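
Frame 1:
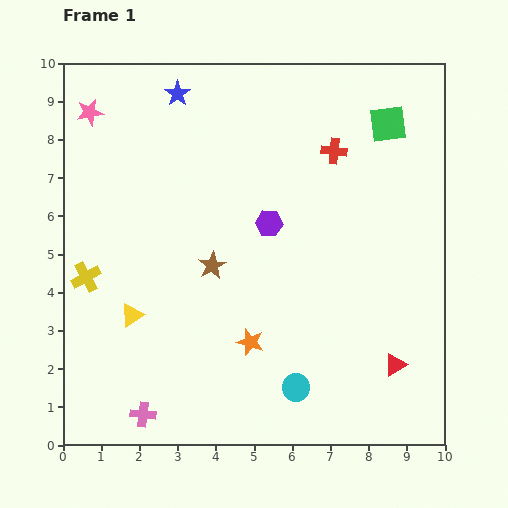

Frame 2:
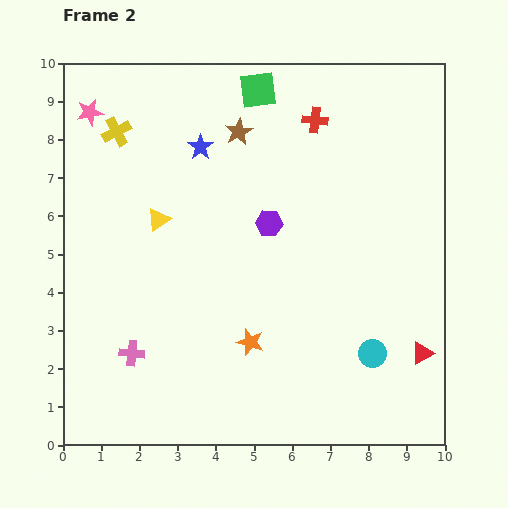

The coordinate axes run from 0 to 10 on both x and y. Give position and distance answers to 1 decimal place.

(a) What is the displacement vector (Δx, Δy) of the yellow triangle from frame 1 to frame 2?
(0.7, 2.5)

The yellow triangle was at (1.8, 3.4) in frame 1 and (2.5, 5.9) in frame 2.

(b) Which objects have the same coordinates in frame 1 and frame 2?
the purple hexagon, the orange star, the pink star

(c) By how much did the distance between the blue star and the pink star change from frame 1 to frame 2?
+0.6

Distance in frame 1: 2.4. Distance in frame 2: 3.0.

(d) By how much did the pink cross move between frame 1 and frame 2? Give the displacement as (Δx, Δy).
(-0.3, 1.6)

The pink cross was at (2.1, 0.8) in frame 1 and (1.8, 2.4) in frame 2.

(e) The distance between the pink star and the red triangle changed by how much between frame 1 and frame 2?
+0.3

Distance in frame 1: 10.4. Distance in frame 2: 10.7.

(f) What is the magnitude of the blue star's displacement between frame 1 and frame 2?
1.5

The blue star moved from (3.0, 9.2) to (3.6, 7.8), a distance of √(0.6² + 1.4²) ≈ 1.5.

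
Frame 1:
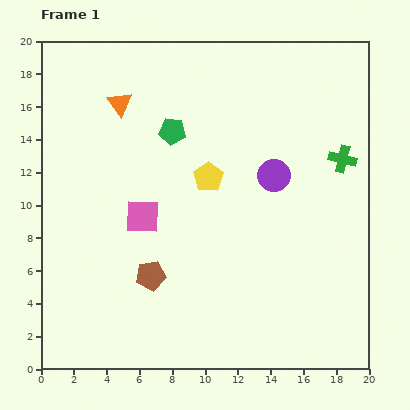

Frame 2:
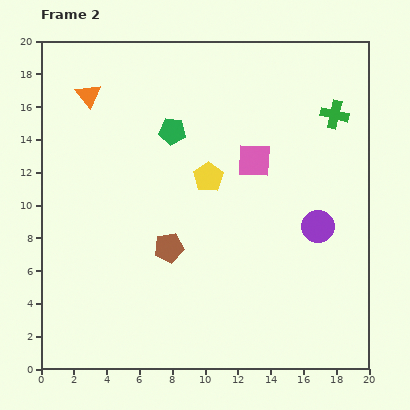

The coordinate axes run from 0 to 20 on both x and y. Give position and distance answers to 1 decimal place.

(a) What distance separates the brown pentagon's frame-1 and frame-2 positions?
2.0

The brown pentagon moved from (6.7, 5.7) to (7.8, 7.4), a distance of √(1.1² + 1.7²) ≈ 2.0.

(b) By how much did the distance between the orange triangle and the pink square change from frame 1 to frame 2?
+3.9

Distance in frame 1: 7.0. Distance in frame 2: 10.9.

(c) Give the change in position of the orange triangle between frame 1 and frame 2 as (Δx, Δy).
(-1.9, 0.5)

The orange triangle was at (4.8, 16.2) in frame 1 and (2.9, 16.7) in frame 2.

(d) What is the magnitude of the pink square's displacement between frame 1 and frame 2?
7.6

The pink square moved from (6.2, 9.3) to (13.0, 12.7), a distance of √(6.8² + 3.4²) ≈ 7.6.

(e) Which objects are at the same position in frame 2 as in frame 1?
the green pentagon, the yellow pentagon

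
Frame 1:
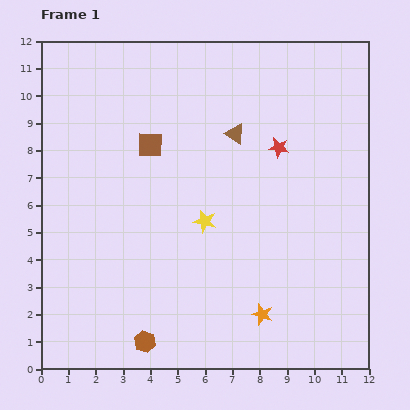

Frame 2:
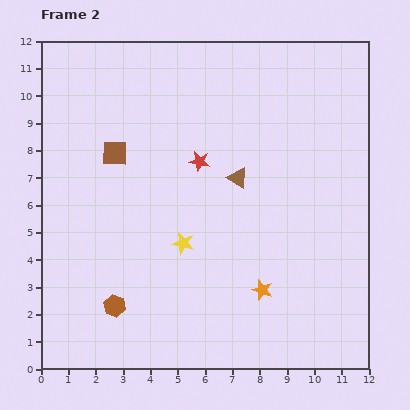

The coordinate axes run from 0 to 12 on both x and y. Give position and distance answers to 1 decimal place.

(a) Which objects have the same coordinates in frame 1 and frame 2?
none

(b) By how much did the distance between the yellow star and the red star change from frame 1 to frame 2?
-0.7

Distance in frame 1: 3.8. Distance in frame 2: 3.1.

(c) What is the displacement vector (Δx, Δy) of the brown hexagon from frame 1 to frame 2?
(-1.1, 1.3)

The brown hexagon was at (3.8, 1.0) in frame 1 and (2.7, 2.3) in frame 2.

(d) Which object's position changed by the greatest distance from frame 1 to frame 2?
the red star

(moved 2.9; next 1.7)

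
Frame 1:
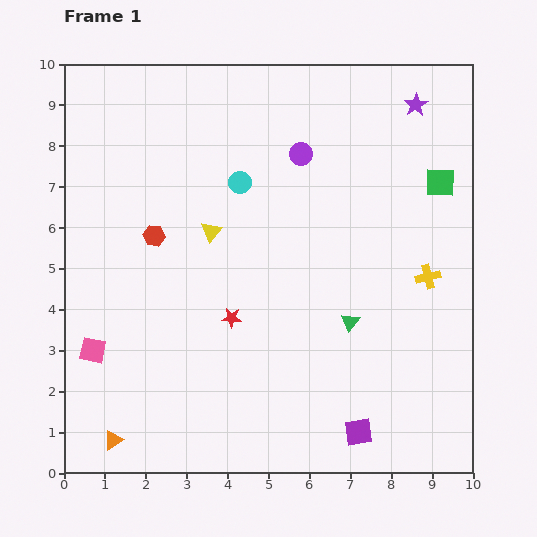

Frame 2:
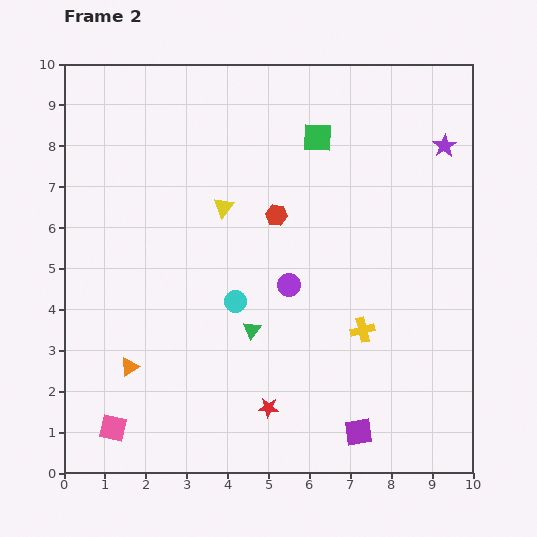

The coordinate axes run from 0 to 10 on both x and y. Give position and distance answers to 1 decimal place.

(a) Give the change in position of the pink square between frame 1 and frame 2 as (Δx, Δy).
(0.5, -1.9)

The pink square was at (0.7, 3.0) in frame 1 and (1.2, 1.1) in frame 2.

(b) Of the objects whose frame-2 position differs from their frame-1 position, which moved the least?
the yellow triangle

(moved 0.7)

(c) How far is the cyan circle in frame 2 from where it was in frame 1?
2.9

The cyan circle moved from (4.3, 7.1) to (4.2, 4.2), a distance of √(0.1² + 2.9²) ≈ 2.9.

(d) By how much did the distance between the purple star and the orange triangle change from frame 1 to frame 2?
-1.6

Distance in frame 1: 11.0. Distance in frame 2: 9.4.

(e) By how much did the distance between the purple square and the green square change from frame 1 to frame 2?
+0.9

Distance in frame 1: 6.4. Distance in frame 2: 7.3.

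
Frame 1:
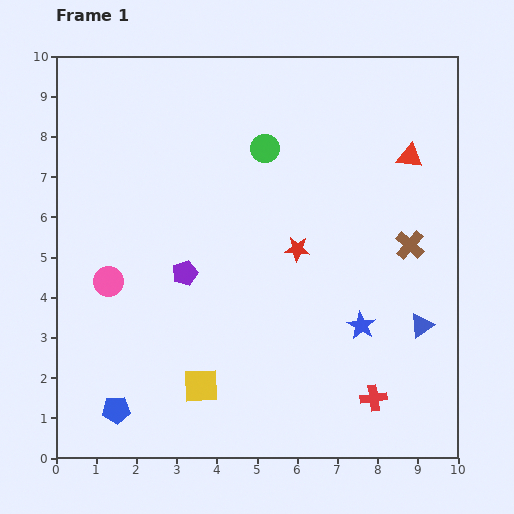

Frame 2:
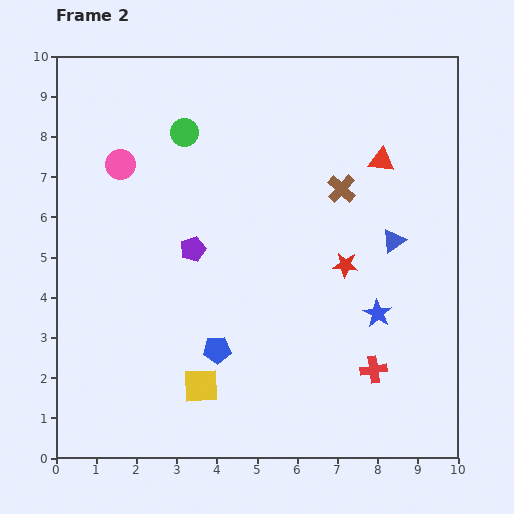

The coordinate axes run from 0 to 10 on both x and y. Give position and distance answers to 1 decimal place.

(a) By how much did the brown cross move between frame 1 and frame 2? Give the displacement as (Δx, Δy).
(-1.7, 1.4)

The brown cross was at (8.8, 5.3) in frame 1 and (7.1, 6.7) in frame 2.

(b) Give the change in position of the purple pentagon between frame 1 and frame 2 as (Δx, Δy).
(0.2, 0.6)

The purple pentagon was at (3.2, 4.6) in frame 1 and (3.4, 5.2) in frame 2.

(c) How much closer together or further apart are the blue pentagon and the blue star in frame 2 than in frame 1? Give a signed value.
-2.4

Distance in frame 1: 6.5. Distance in frame 2: 4.1.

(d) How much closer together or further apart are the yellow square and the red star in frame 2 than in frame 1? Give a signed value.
+0.5

Distance in frame 1: 4.2. Distance in frame 2: 4.7.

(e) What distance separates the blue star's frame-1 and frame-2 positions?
0.5

The blue star moved from (7.6, 3.3) to (8.0, 3.6), a distance of √(0.4² + 0.3²) ≈ 0.5.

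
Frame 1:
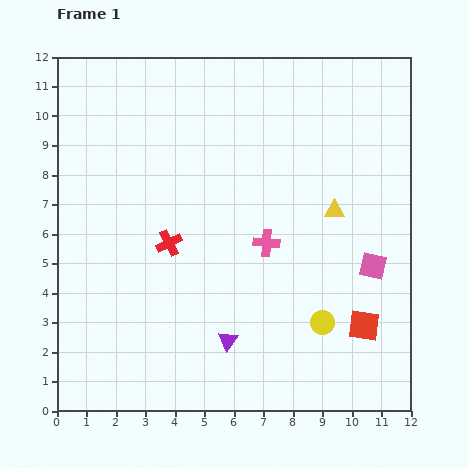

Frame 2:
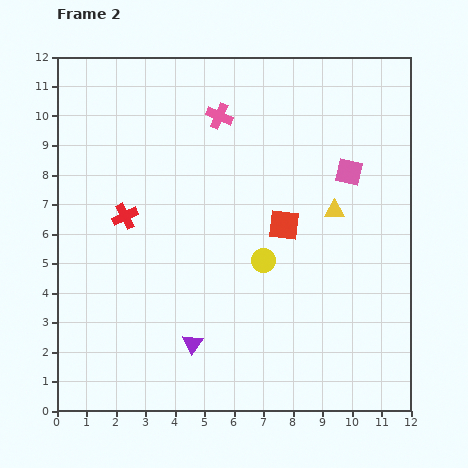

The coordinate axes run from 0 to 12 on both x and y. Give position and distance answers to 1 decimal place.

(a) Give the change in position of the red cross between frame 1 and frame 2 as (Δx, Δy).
(-1.5, 0.9)

The red cross was at (3.8, 5.7) in frame 1 and (2.3, 6.6) in frame 2.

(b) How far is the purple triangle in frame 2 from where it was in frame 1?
1.2

The purple triangle moved from (5.8, 2.4) to (4.6, 2.3), a distance of √(1.2² + 0.1²) ≈ 1.2.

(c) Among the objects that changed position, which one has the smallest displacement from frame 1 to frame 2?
the purple triangle

(moved 1.2)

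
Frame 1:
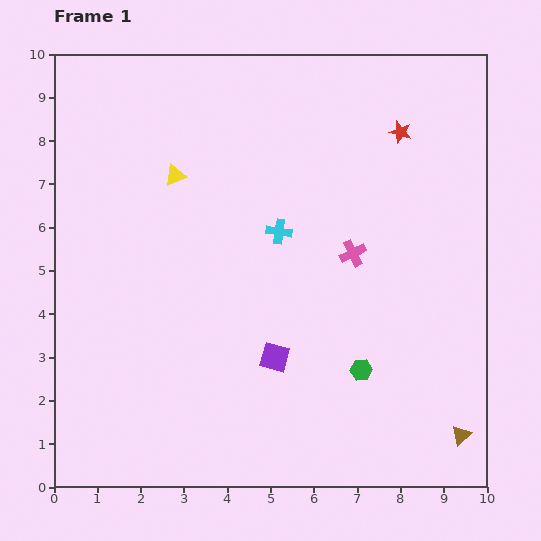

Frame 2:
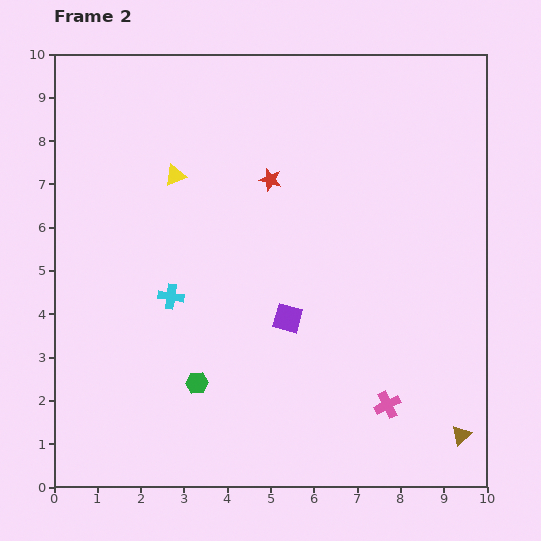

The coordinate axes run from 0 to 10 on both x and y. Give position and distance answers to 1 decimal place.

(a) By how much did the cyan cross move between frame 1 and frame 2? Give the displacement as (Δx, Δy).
(-2.5, -1.5)

The cyan cross was at (5.2, 5.9) in frame 1 and (2.7, 4.4) in frame 2.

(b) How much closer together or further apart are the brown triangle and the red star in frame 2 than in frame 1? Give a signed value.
+0.3

Distance in frame 1: 7.1. Distance in frame 2: 7.4.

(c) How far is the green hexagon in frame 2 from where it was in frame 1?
3.8

The green hexagon moved from (7.1, 2.7) to (3.3, 2.4), a distance of √(3.8² + 0.3²) ≈ 3.8.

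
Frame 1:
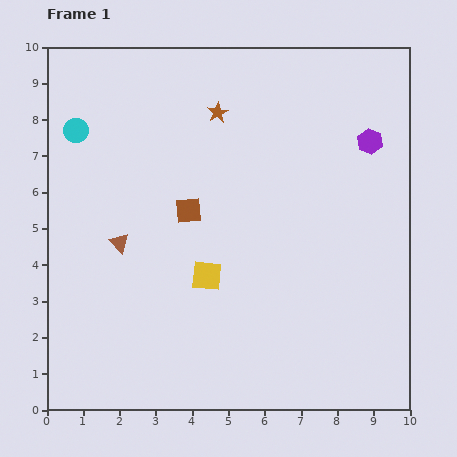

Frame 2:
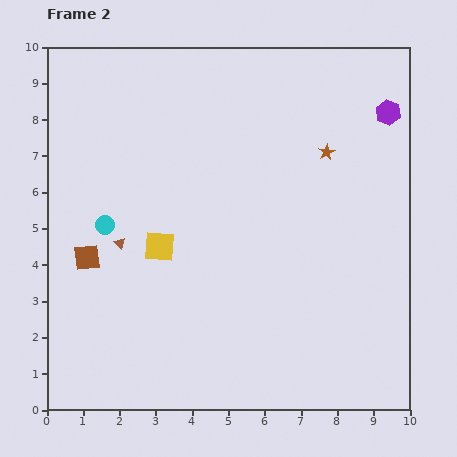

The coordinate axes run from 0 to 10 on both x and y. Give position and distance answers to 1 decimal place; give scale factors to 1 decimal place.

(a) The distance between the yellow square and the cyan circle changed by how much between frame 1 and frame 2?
-3.8

Distance in frame 1: 5.4. Distance in frame 2: 1.6.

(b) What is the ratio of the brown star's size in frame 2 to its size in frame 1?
0.8×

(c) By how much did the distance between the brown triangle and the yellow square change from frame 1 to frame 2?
-1.5

Distance in frame 1: 2.6. Distance in frame 2: 1.1.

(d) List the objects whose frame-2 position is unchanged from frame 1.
the brown triangle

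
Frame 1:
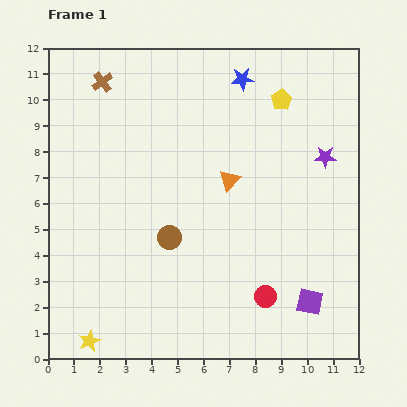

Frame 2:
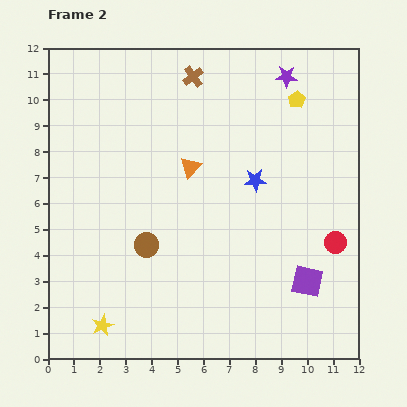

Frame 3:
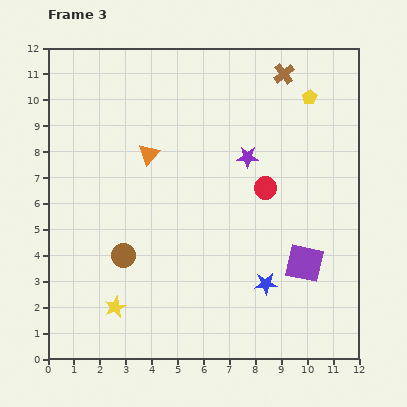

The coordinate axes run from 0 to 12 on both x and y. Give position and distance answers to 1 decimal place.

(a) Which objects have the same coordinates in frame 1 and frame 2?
none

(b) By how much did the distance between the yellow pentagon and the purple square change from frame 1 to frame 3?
-1.5

Distance in frame 1: 7.9. Distance in frame 3: 6.4.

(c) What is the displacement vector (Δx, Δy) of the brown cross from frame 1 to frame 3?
(7.0, 0.3)

The brown cross was at (2.1, 10.7) in frame 1 and (9.1, 11.0) in frame 3.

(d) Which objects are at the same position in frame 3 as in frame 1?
none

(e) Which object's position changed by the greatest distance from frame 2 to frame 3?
the blue star

(moved 4.0; next 3.5)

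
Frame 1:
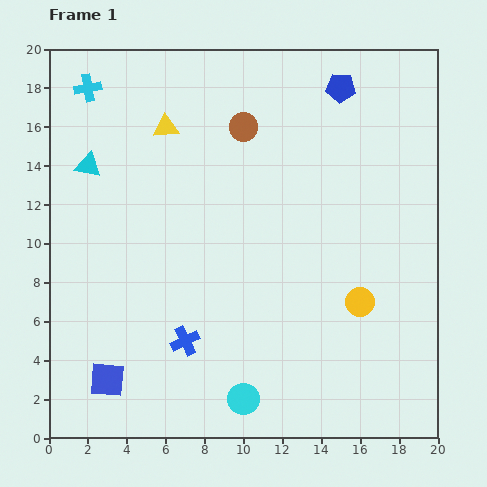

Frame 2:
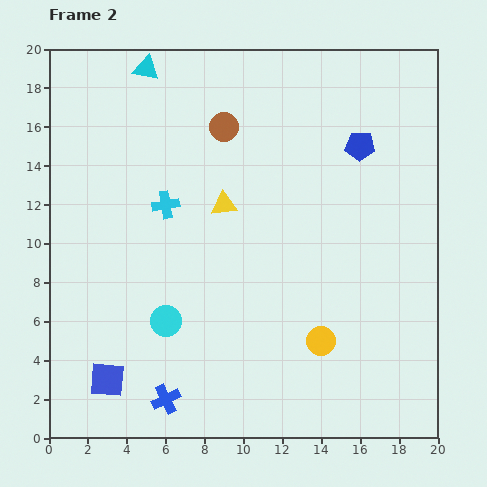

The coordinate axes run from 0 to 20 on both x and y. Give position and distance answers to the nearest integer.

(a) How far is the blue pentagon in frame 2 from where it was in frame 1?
3

The blue pentagon moved from (15, 18) to (16, 15), a distance of √(1² + 3²) ≈ 3.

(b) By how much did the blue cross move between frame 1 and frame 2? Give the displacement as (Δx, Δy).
(-1, -3)

The blue cross was at (7, 5) in frame 1 and (6, 2) in frame 2.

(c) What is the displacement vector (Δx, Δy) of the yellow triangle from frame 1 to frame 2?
(3, -4)

The yellow triangle was at (6, 16) in frame 1 and (9, 12) in frame 2.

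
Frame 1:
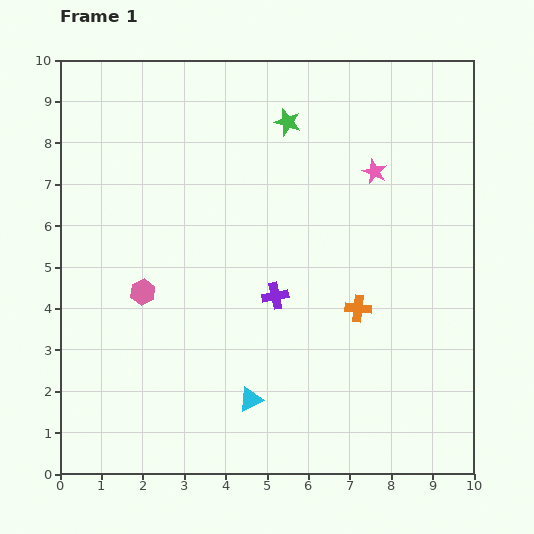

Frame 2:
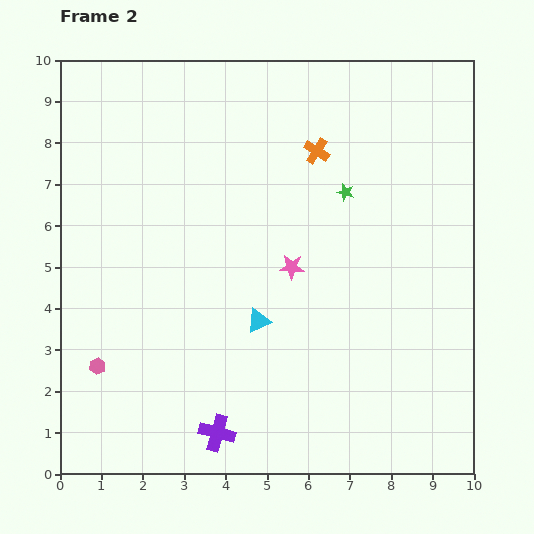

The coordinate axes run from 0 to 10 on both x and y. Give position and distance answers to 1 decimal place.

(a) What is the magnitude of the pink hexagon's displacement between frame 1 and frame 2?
2.1

The pink hexagon moved from (2.0, 4.4) to (0.9, 2.6), a distance of √(1.1² + 1.8²) ≈ 2.1.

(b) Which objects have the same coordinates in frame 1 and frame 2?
none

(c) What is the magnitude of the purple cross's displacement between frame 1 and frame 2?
3.6

The purple cross moved from (5.2, 4.3) to (3.8, 1.0), a distance of √(1.4² + 3.3²) ≈ 3.6.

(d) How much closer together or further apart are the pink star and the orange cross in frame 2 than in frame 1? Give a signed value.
-0.4

Distance in frame 1: 3.3. Distance in frame 2: 2.9.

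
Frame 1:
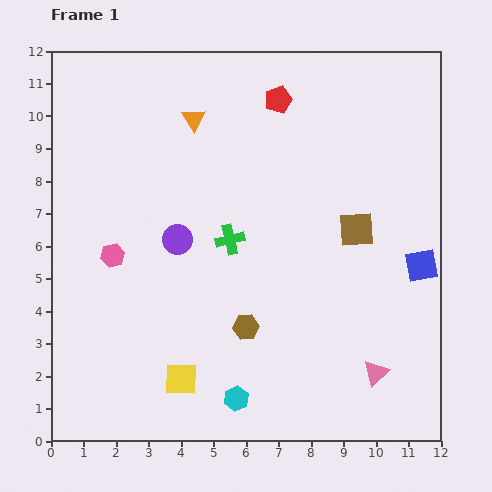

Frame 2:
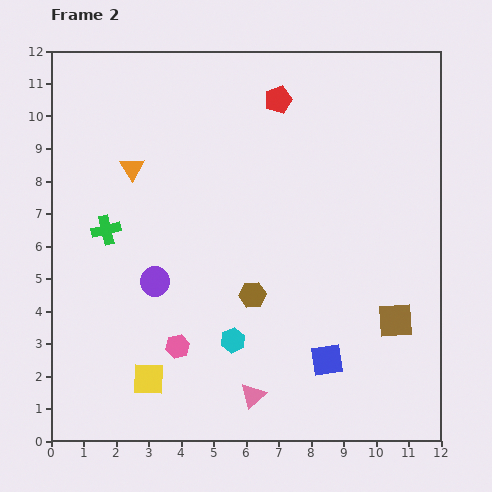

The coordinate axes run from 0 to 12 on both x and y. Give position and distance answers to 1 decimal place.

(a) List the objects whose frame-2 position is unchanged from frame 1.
the red pentagon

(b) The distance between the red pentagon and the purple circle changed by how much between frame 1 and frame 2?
+1.5

Distance in frame 1: 5.3. Distance in frame 2: 6.8.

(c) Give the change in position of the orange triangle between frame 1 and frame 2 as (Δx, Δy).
(-1.9, -1.5)

The orange triangle was at (4.4, 9.9) in frame 1 and (2.5, 8.4) in frame 2.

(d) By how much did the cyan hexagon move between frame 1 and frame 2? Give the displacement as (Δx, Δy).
(-0.1, 1.8)

The cyan hexagon was at (5.7, 1.3) in frame 1 and (5.6, 3.1) in frame 2.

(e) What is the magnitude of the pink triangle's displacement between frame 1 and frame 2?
3.9

The pink triangle moved from (10.0, 2.1) to (6.2, 1.4), a distance of √(3.8² + 0.7²) ≈ 3.9.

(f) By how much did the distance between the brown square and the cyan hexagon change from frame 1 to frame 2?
-1.4

Distance in frame 1: 6.4. Distance in frame 2: 5.0.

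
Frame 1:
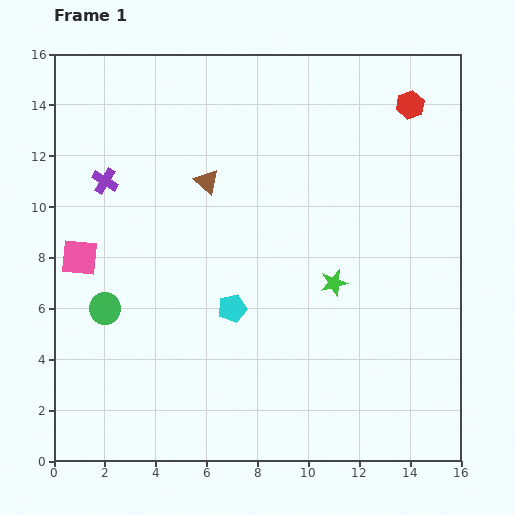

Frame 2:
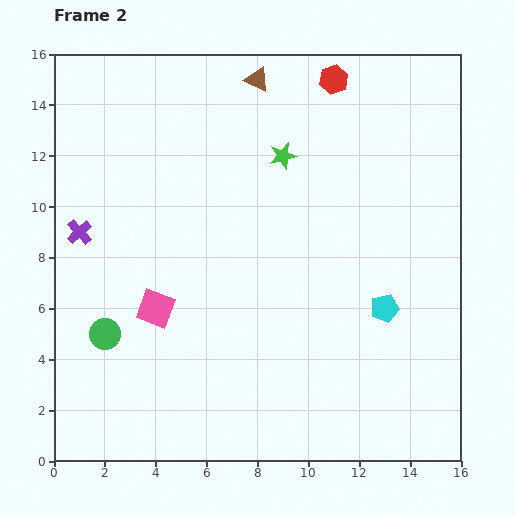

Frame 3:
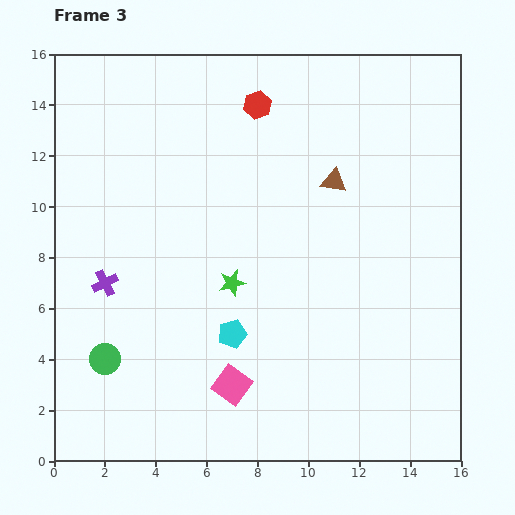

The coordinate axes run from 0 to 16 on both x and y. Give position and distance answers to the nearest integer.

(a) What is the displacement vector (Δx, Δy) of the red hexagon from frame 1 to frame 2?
(-3, 1)

The red hexagon was at (14, 14) in frame 1 and (11, 15) in frame 2.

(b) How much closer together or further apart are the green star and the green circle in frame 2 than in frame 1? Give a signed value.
+1

Distance in frame 1: 9. Distance in frame 2: 10.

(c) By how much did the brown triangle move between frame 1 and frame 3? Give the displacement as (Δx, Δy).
(5, 0)

The brown triangle was at (6, 11) in frame 1 and (11, 11) in frame 3.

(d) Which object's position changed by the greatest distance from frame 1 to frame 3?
the pink square

(moved 8; next 6)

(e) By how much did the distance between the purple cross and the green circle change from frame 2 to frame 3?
-1

Distance in frame 2: 4. Distance in frame 3: 3.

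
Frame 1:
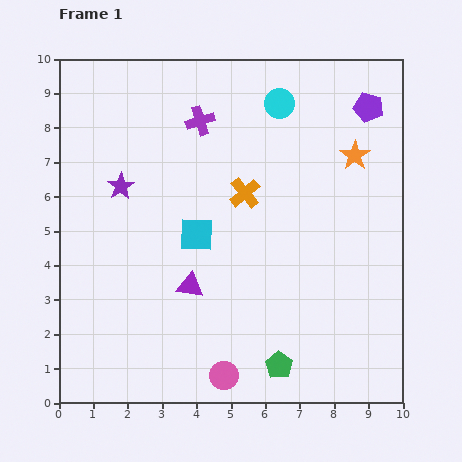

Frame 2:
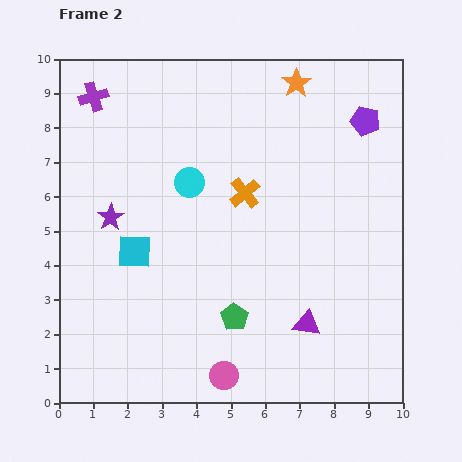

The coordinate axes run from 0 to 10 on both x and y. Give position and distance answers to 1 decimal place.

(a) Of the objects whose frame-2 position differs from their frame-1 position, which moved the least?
the purple pentagon

(moved 0.4)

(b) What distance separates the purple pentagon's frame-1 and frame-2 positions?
0.4

The purple pentagon moved from (9.0, 8.6) to (8.9, 8.2), a distance of √(0.1² + 0.4²) ≈ 0.4.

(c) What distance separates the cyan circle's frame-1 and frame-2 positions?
3.5

The cyan circle moved from (6.4, 8.7) to (3.8, 6.4), a distance of √(2.6² + 2.3²) ≈ 3.5.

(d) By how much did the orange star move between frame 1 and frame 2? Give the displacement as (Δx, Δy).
(-1.7, 2.1)

The orange star was at (8.6, 7.2) in frame 1 and (6.9, 9.3) in frame 2.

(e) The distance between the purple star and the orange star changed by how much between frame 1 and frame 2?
-0.2

Distance in frame 1: 6.9. Distance in frame 2: 6.7.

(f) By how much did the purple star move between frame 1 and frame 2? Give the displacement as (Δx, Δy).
(-0.3, -0.9)

The purple star was at (1.8, 6.3) in frame 1 and (1.5, 5.4) in frame 2.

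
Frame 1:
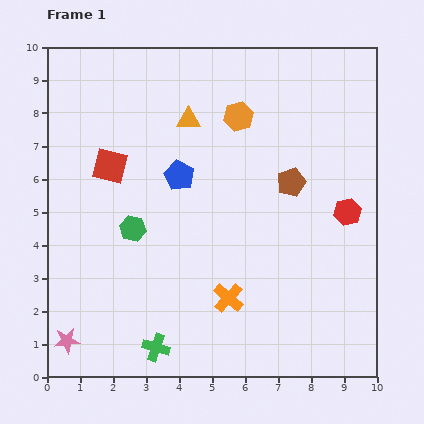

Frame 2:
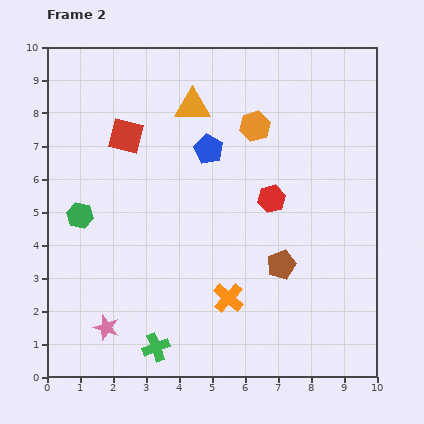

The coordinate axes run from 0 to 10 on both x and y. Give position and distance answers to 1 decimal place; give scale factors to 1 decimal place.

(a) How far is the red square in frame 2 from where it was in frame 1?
1.0

The red square moved from (1.9, 6.4) to (2.4, 7.3), a distance of √(0.5² + 0.9²) ≈ 1.0.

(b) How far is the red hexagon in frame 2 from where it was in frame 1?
2.3

The red hexagon moved from (9.1, 5.0) to (6.8, 5.4), a distance of √(2.3² + 0.4²) ≈ 2.3.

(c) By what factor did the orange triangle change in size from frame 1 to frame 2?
1.5×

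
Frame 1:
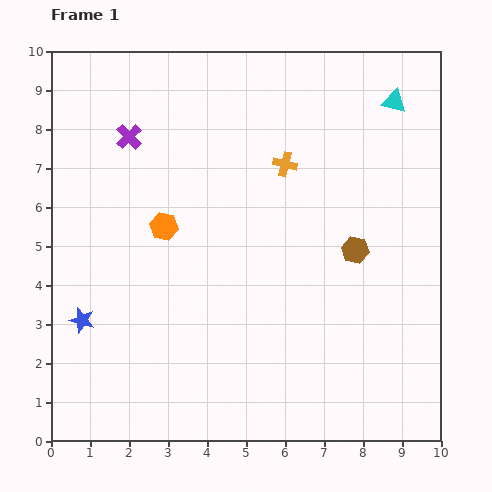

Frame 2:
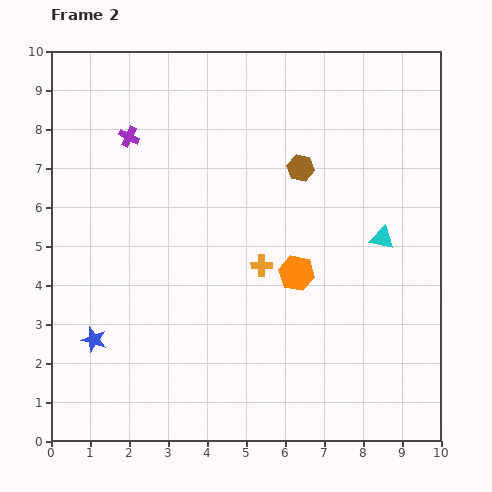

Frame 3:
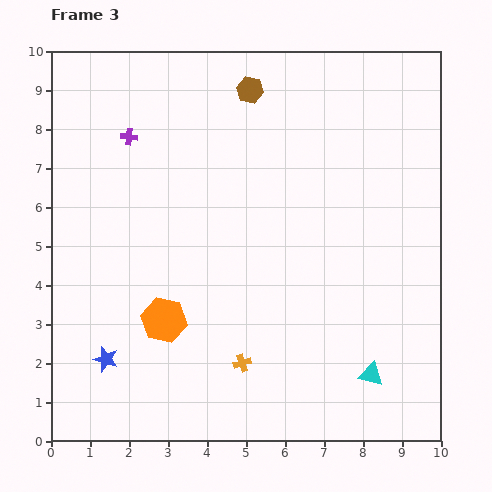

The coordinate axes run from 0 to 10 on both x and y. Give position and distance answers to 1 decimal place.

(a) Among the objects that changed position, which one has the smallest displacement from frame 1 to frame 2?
the blue star

(moved 0.6)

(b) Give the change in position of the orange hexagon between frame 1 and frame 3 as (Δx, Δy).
(0.0, -2.4)

The orange hexagon was at (2.9, 5.5) in frame 1 and (2.9, 3.1) in frame 3.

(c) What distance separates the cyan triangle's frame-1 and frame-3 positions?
7.0

The cyan triangle moved from (8.8, 8.7) to (8.2, 1.7), a distance of √(0.6² + 7.0²) ≈ 7.0.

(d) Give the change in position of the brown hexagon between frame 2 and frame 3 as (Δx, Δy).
(-1.3, 2.0)

The brown hexagon was at (6.4, 7.0) in frame 2 and (5.1, 9.0) in frame 3.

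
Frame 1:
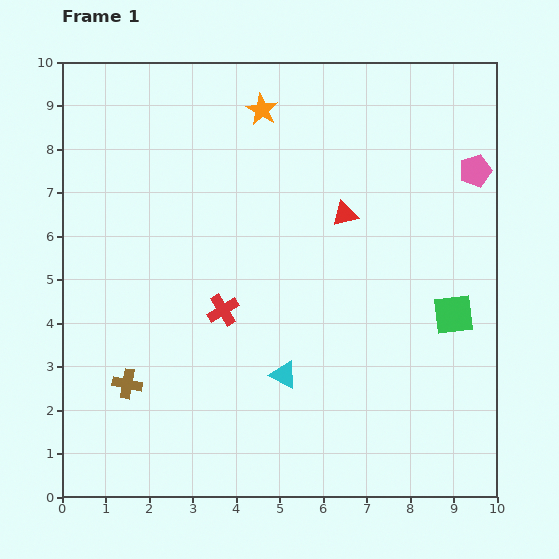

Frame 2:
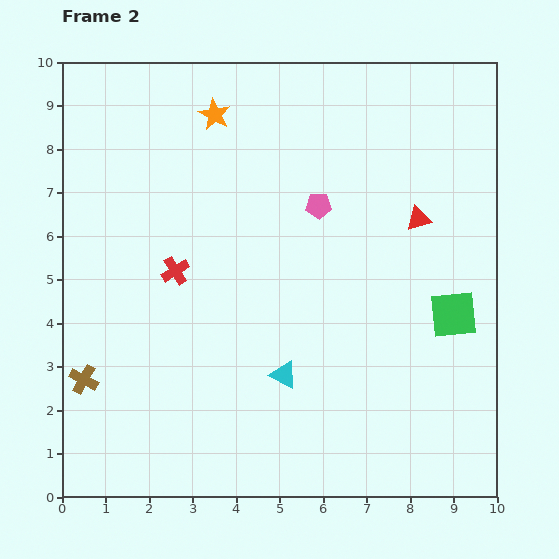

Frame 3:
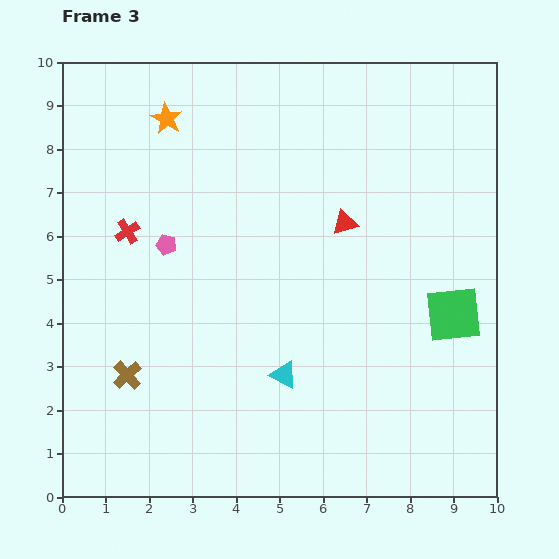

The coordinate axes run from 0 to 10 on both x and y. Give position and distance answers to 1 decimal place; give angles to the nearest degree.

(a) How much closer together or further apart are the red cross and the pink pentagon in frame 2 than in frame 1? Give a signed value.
-3.0

Distance in frame 1: 6.6. Distance in frame 2: 3.6.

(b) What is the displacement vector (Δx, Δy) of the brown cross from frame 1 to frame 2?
(-1.0, 0.1)

The brown cross was at (1.5, 2.6) in frame 1 and (0.5, 2.7) in frame 2.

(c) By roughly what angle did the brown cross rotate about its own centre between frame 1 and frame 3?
37° clockwise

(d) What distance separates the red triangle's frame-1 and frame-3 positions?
0.2

The red triangle moved from (6.5, 6.5) to (6.5, 6.3), a distance of √(0.0² + 0.2²) ≈ 0.2.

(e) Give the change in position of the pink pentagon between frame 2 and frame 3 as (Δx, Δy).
(-3.5, -0.9)

The pink pentagon was at (5.9, 6.7) in frame 2 and (2.4, 5.8) in frame 3.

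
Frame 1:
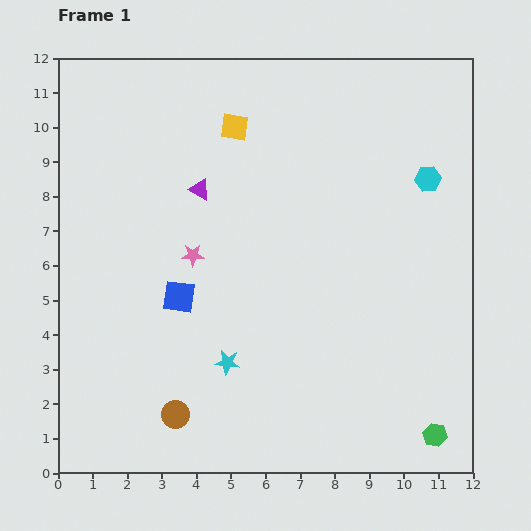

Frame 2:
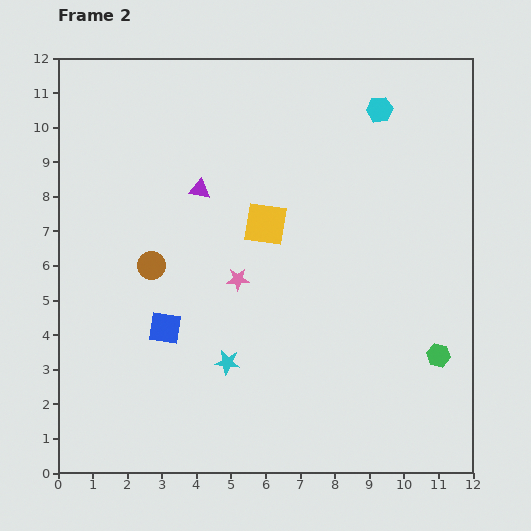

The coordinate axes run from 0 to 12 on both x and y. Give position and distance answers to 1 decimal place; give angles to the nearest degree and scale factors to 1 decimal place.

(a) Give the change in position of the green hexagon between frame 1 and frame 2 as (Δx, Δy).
(0.1, 2.3)

The green hexagon was at (10.9, 1.1) in frame 1 and (11.0, 3.4) in frame 2.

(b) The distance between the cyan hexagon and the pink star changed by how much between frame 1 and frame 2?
-0.7

Distance in frame 1: 7.1. Distance in frame 2: 6.4.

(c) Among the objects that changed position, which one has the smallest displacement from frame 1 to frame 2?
the blue square

(moved 1.0)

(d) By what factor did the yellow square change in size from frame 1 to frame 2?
1.6×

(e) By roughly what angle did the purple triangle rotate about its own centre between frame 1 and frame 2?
20° counter-clockwise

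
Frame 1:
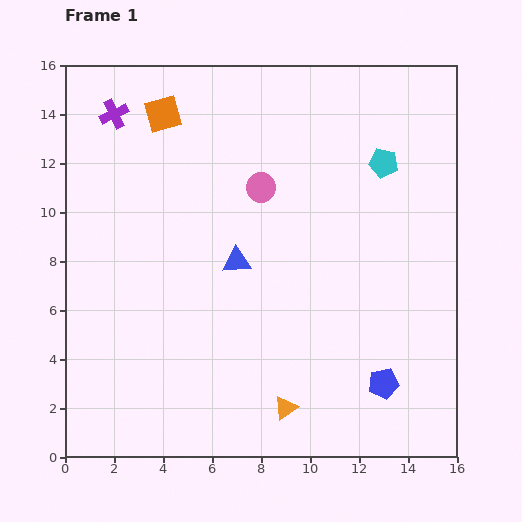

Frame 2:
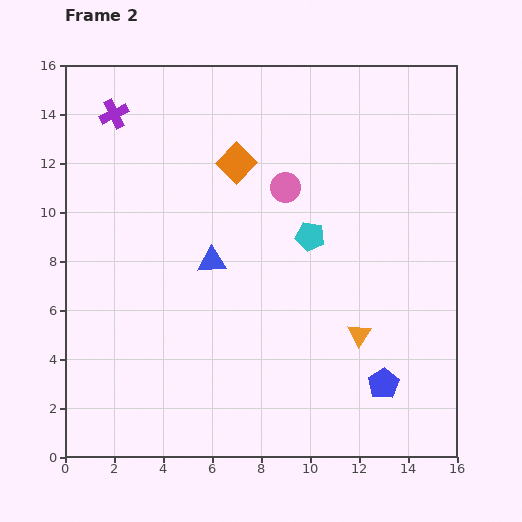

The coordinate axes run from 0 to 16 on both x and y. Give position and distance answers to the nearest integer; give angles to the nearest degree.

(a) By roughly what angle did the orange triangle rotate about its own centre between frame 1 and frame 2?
21° counter-clockwise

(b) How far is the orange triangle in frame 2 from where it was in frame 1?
4

The orange triangle moved from (9, 2) to (12, 5), a distance of √(3² + 3²) ≈ 4.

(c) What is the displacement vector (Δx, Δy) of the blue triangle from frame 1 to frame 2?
(-1, 0)

The blue triangle was at (7, 8) in frame 1 and (6, 8) in frame 2.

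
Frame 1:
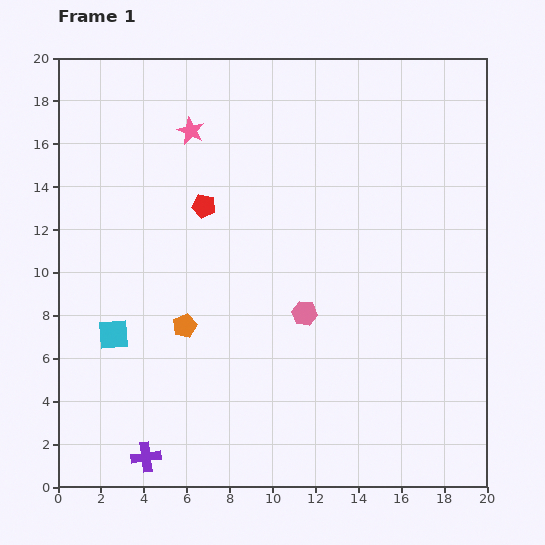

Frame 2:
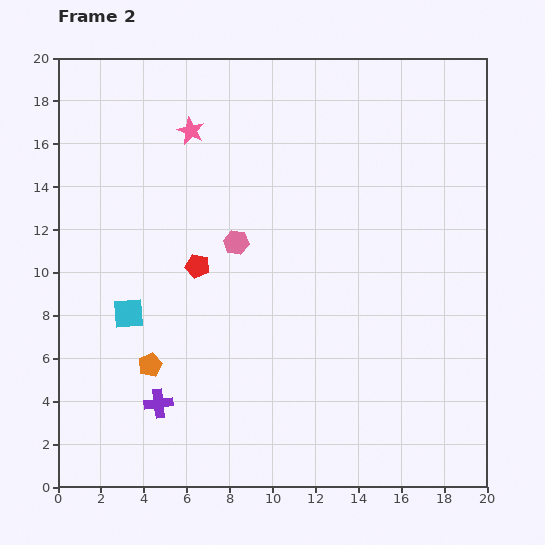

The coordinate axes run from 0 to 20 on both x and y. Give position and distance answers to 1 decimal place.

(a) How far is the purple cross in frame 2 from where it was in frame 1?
2.6

The purple cross moved from (4.1, 1.4) to (4.7, 3.9), a distance of √(0.6² + 2.5²) ≈ 2.6.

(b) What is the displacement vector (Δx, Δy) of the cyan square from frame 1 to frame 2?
(0.7, 1.0)

The cyan square was at (2.6, 7.1) in frame 1 and (3.3, 8.1) in frame 2.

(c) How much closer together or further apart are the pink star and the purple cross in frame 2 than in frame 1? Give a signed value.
-2.5

Distance in frame 1: 15.3. Distance in frame 2: 12.8.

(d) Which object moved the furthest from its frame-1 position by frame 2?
the pink hexagon

(moved 4.6; next 2.8)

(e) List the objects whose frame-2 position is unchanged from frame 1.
the pink star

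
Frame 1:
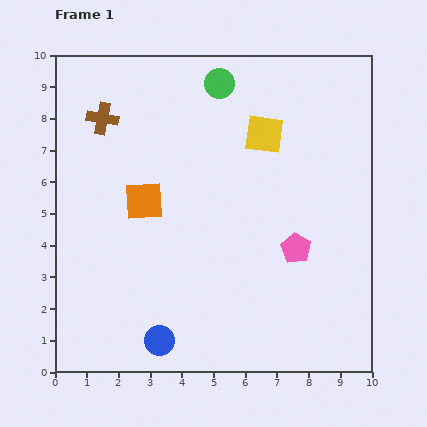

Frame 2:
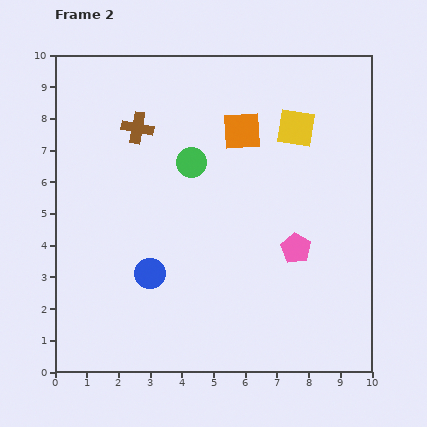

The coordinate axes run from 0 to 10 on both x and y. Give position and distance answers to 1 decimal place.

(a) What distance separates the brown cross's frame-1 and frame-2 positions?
1.1

The brown cross moved from (1.5, 8.0) to (2.6, 7.7), a distance of √(1.1² + 0.3²) ≈ 1.1.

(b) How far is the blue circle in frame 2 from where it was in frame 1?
2.1

The blue circle moved from (3.3, 1.0) to (3.0, 3.1), a distance of √(0.3² + 2.1²) ≈ 2.1.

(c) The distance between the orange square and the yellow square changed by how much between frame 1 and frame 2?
-2.6

Distance in frame 1: 4.3. Distance in frame 2: 1.7.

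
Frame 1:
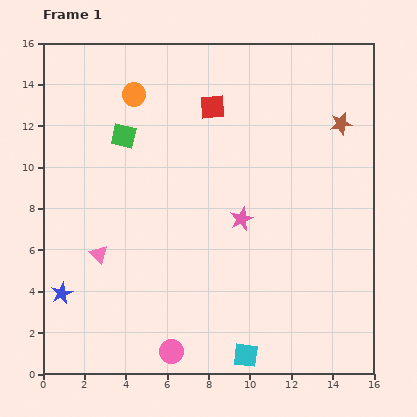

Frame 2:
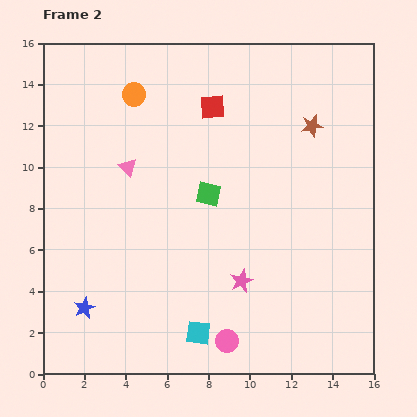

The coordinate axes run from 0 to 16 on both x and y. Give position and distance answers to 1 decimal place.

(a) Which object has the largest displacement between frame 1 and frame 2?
the green square

(moved 5.0; next 4.4)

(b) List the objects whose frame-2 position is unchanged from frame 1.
the orange circle, the red square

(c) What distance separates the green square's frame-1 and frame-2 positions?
5.0

The green square moved from (3.9, 11.5) to (8.0, 8.7), a distance of √(4.1² + 2.8²) ≈ 5.0.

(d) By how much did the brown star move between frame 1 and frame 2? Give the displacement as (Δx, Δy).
(-1.4, -0.1)

The brown star was at (14.4, 12.1) in frame 1 and (13.0, 12.0) in frame 2.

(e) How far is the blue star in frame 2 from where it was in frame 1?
1.3

The blue star moved from (0.9, 3.9) to (2.0, 3.2), a distance of √(1.1² + 0.7²) ≈ 1.3.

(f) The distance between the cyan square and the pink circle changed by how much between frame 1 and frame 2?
-2.1

Distance in frame 1: 3.6. Distance in frame 2: 1.5.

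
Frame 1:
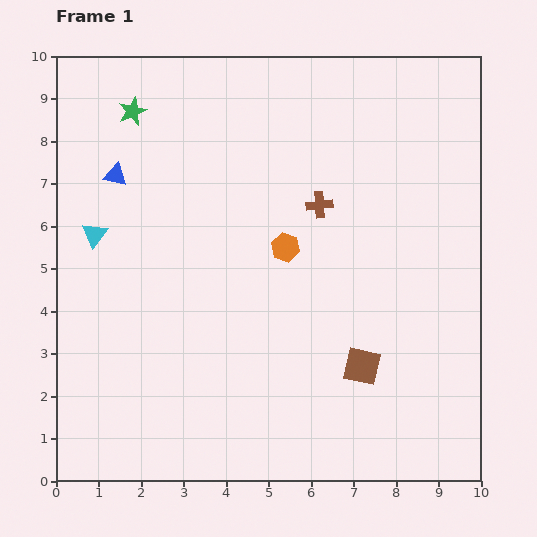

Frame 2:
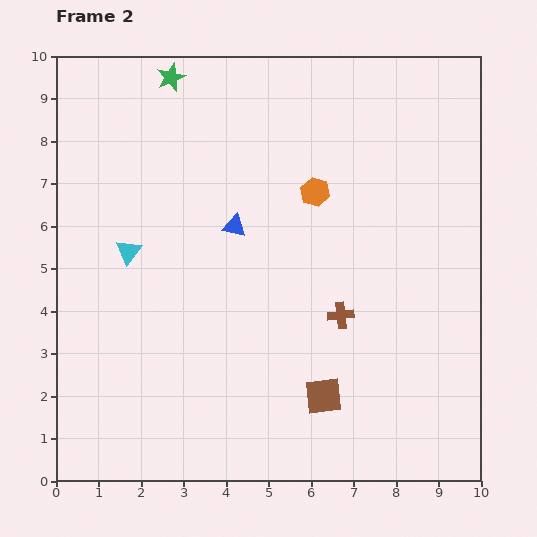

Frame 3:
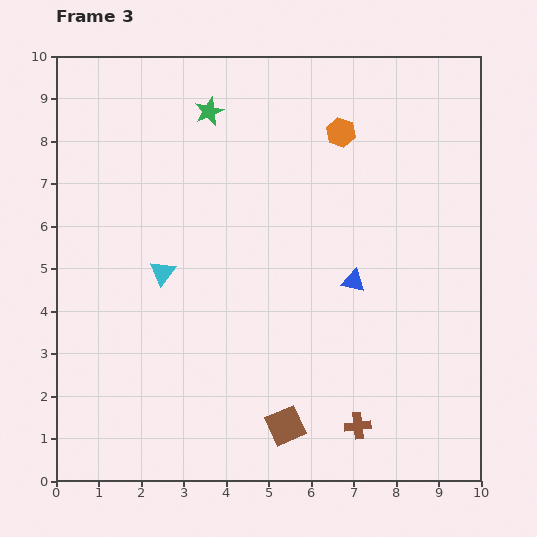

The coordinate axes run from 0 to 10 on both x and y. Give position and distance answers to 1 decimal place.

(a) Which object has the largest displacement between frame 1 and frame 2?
the blue triangle

(moved 3.0; next 2.6)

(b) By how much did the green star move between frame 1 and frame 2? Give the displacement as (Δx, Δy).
(0.9, 0.8)

The green star was at (1.8, 8.7) in frame 1 and (2.7, 9.5) in frame 2.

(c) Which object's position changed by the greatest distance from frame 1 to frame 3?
the blue triangle

(moved 6.1; next 5.3)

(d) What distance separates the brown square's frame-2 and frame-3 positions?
1.1

The brown square moved from (6.3, 2.0) to (5.4, 1.3), a distance of √(0.9² + 0.7²) ≈ 1.1.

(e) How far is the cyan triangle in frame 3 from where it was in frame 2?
0.9

The cyan triangle moved from (1.7, 5.4) to (2.5, 4.9), a distance of √(0.8² + 0.5²) ≈ 0.9.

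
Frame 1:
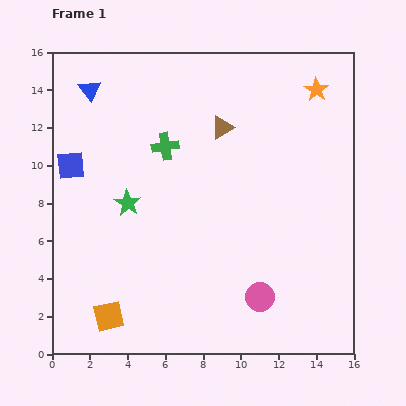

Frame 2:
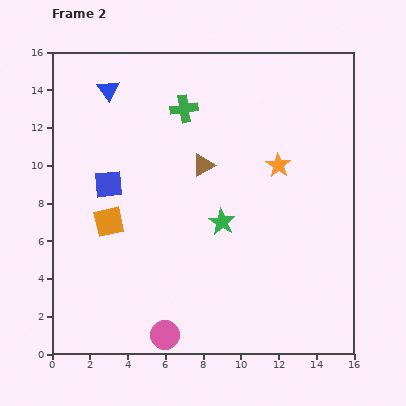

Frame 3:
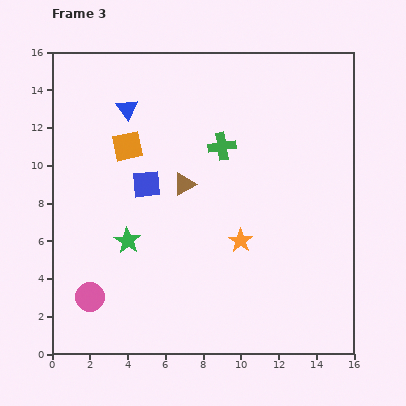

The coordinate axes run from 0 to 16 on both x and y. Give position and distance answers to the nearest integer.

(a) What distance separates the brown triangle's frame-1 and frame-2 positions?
2

The brown triangle moved from (9, 12) to (8, 10), a distance of √(1² + 2²) ≈ 2.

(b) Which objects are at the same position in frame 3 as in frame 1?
none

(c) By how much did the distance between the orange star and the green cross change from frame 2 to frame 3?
-1

Distance in frame 2: 6. Distance in frame 3: 5.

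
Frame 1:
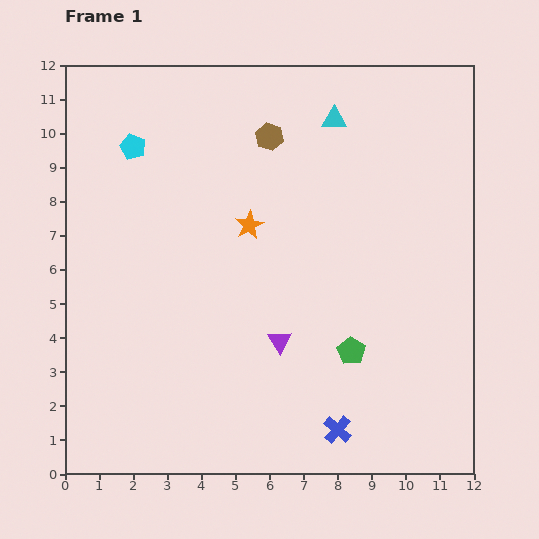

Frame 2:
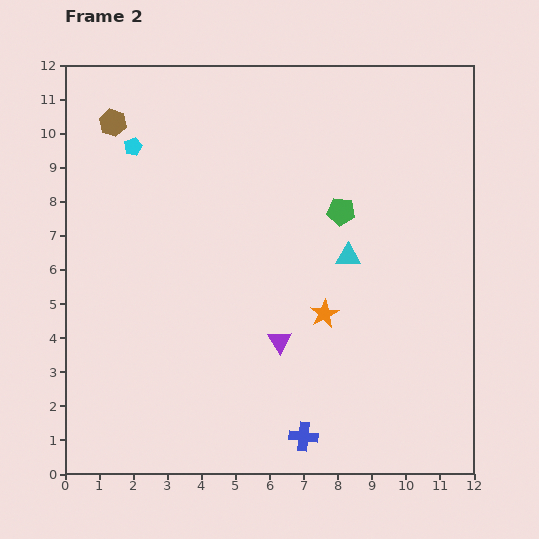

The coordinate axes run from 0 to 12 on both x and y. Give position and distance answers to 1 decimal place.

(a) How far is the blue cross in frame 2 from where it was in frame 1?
1.0

The blue cross moved from (8.0, 1.3) to (7.0, 1.1), a distance of √(1.0² + 0.2²) ≈ 1.0.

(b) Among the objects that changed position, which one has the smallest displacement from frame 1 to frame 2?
the blue cross

(moved 1.0)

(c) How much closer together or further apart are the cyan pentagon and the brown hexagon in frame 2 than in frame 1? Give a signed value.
-3.1

Distance in frame 1: 4.0. Distance in frame 2: 0.9.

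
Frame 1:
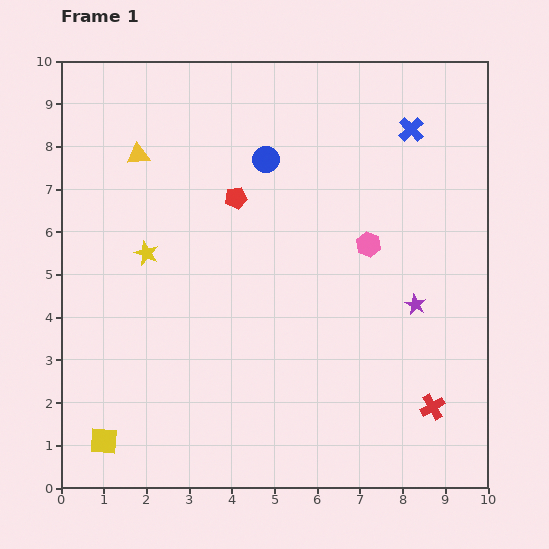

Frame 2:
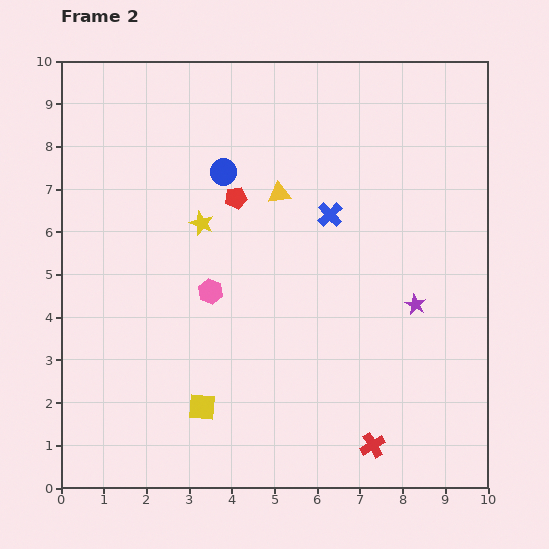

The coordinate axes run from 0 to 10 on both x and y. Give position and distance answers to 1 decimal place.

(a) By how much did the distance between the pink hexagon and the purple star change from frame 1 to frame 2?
+3.0

Distance in frame 1: 1.8. Distance in frame 2: 4.8.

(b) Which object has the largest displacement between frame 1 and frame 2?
the pink hexagon

(moved 3.9; next 3.4)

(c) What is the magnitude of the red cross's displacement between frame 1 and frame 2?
1.7

The red cross moved from (8.7, 1.9) to (7.3, 1.0), a distance of √(1.4² + 0.9²) ≈ 1.7.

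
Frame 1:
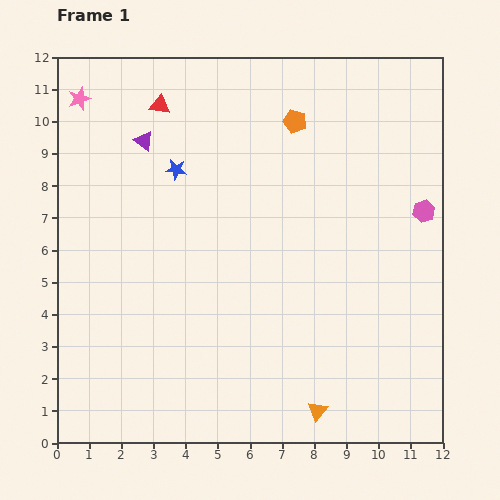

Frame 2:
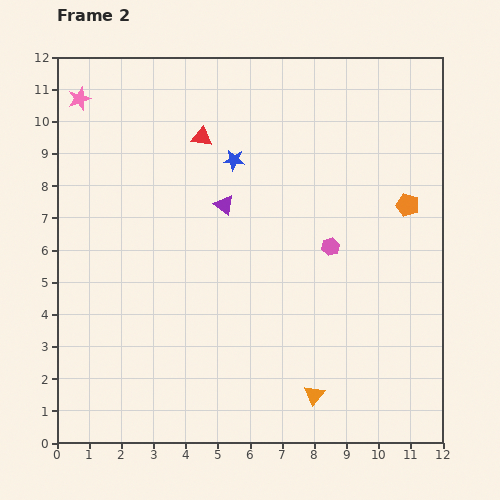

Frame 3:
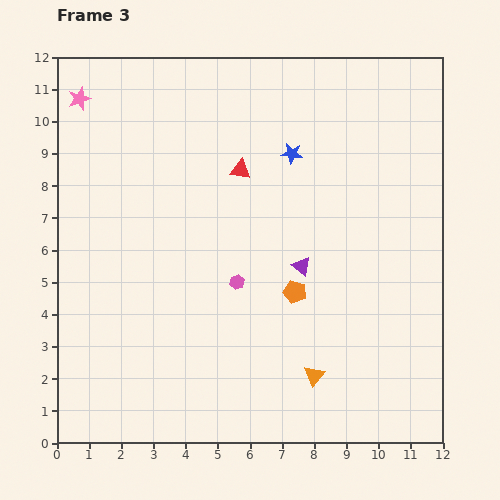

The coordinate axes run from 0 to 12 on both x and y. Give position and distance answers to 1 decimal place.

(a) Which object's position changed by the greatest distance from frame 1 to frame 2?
the orange pentagon

(moved 4.4; next 3.2)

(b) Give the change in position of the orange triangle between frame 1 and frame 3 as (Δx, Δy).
(-0.1, 1.1)

The orange triangle was at (8.1, 1.0) in frame 1 and (8.0, 2.1) in frame 3.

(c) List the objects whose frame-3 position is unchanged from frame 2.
the pink star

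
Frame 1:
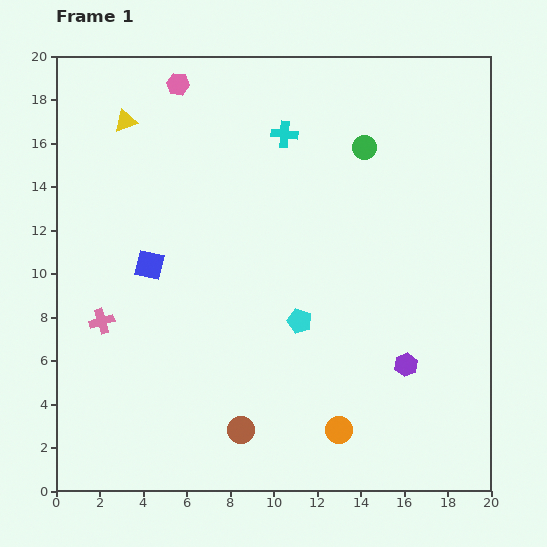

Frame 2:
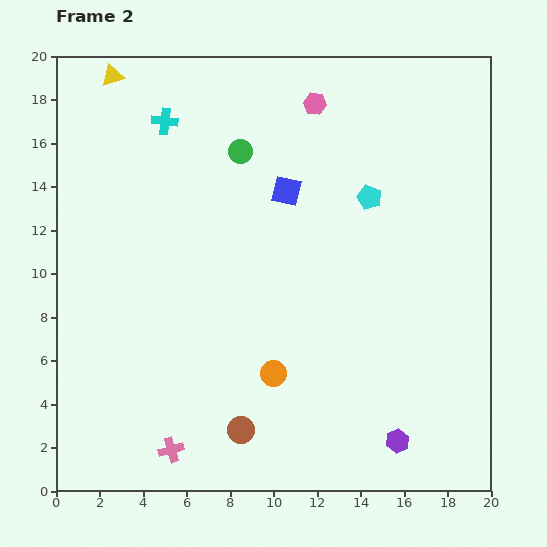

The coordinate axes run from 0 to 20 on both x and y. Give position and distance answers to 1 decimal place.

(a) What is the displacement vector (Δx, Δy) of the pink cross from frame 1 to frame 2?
(3.2, -5.9)

The pink cross was at (2.1, 7.8) in frame 1 and (5.3, 1.9) in frame 2.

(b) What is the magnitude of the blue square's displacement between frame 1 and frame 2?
7.2

The blue square moved from (4.3, 10.4) to (10.6, 13.8), a distance of √(6.3² + 3.4²) ≈ 7.2.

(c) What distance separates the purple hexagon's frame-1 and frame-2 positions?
3.5

The purple hexagon moved from (16.1, 5.8) to (15.7, 2.3), a distance of √(0.4² + 3.5²) ≈ 3.5.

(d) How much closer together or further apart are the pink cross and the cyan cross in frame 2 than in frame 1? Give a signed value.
+3.1

Distance in frame 1: 12.0. Distance in frame 2: 15.1.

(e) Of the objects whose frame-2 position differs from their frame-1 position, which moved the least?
the yellow triangle

(moved 2.2)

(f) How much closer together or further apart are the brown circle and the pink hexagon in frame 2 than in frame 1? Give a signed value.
-0.8

Distance in frame 1: 16.2. Distance in frame 2: 15.4.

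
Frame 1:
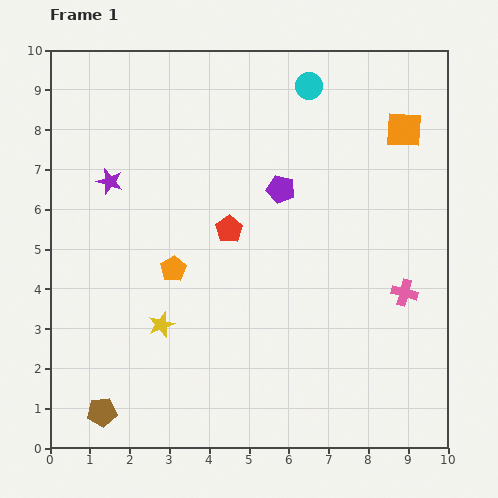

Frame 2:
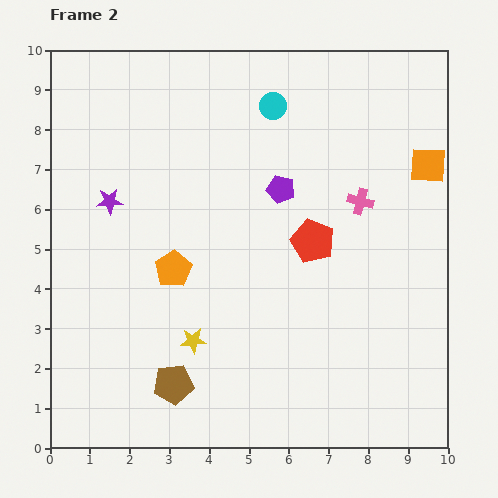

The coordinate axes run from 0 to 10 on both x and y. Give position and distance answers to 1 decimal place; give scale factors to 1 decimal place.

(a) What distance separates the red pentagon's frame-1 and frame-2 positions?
2.1

The red pentagon moved from (4.5, 5.5) to (6.6, 5.2), a distance of √(2.1² + 0.3²) ≈ 2.1.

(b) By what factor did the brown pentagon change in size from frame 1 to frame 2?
1.4×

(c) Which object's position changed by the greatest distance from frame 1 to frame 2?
the pink cross

(moved 2.5; next 2.1)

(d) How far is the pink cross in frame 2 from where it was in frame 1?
2.5

The pink cross moved from (8.9, 3.9) to (7.8, 6.2), a distance of √(1.1² + 2.3²) ≈ 2.5.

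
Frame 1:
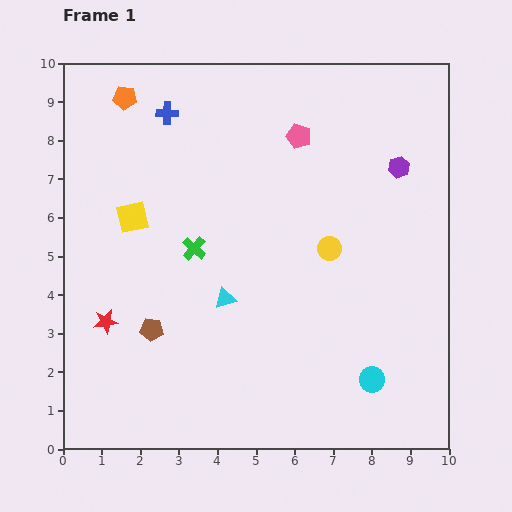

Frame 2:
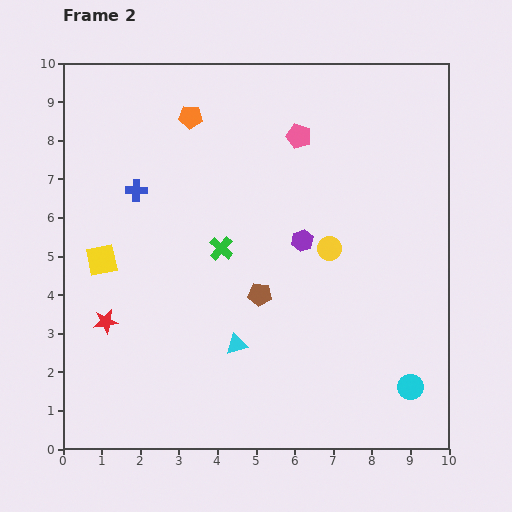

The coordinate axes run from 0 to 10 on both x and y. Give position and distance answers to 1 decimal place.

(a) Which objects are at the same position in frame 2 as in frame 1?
the yellow circle, the pink pentagon, the red star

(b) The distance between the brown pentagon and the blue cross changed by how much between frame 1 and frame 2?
-1.4

Distance in frame 1: 5.6. Distance in frame 2: 4.2.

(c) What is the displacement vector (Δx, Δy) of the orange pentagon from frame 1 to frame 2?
(1.7, -0.5)

The orange pentagon was at (1.6, 9.1) in frame 1 and (3.3, 8.6) in frame 2.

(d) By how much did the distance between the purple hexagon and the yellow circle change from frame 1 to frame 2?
-2.1

Distance in frame 1: 2.8. Distance in frame 2: 0.7.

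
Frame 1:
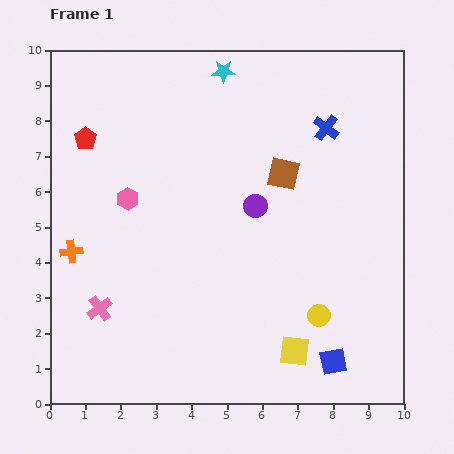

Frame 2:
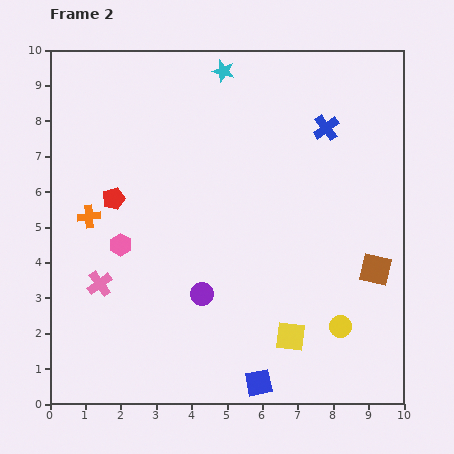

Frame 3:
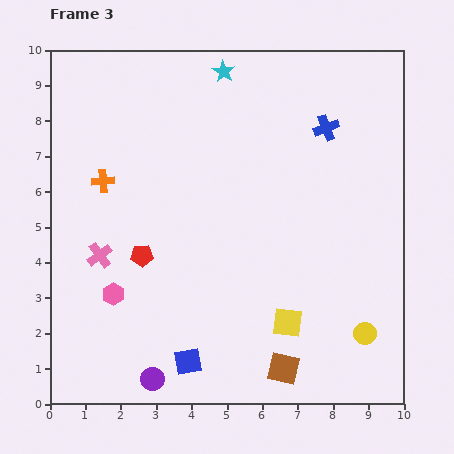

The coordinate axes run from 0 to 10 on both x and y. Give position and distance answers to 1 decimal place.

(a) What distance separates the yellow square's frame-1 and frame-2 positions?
0.4

The yellow square moved from (6.9, 1.5) to (6.8, 1.9), a distance of √(0.1² + 0.4²) ≈ 0.4.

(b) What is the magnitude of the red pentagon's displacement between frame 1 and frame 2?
1.9

The red pentagon moved from (1.0, 7.5) to (1.8, 5.8), a distance of √(0.8² + 1.7²) ≈ 1.9.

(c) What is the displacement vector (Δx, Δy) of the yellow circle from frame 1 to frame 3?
(1.3, -0.5)

The yellow circle was at (7.6, 2.5) in frame 1 and (8.9, 2.0) in frame 3.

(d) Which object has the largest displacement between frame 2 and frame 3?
the brown square

(moved 3.8; next 2.8)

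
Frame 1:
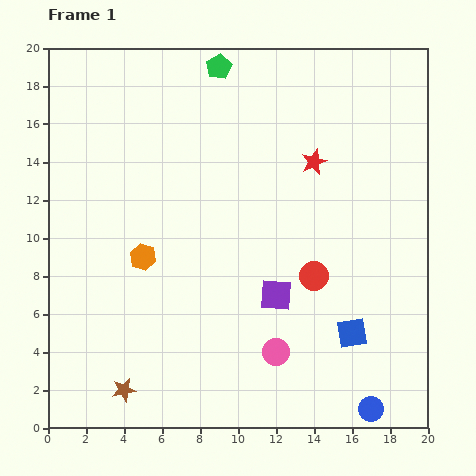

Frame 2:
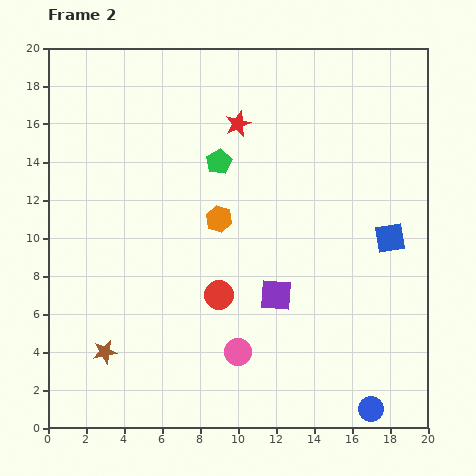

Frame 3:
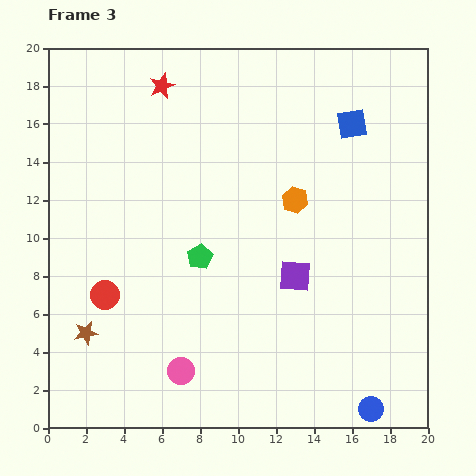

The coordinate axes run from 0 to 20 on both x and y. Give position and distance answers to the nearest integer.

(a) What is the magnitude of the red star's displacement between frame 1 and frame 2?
4

The red star moved from (14, 14) to (10, 16), a distance of √(4² + 2²) ≈ 4.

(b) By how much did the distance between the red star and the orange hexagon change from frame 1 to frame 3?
-1

Distance in frame 1: 10. Distance in frame 3: 9.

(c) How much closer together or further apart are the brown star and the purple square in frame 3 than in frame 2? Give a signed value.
+2

Distance in frame 2: 9. Distance in frame 3: 11.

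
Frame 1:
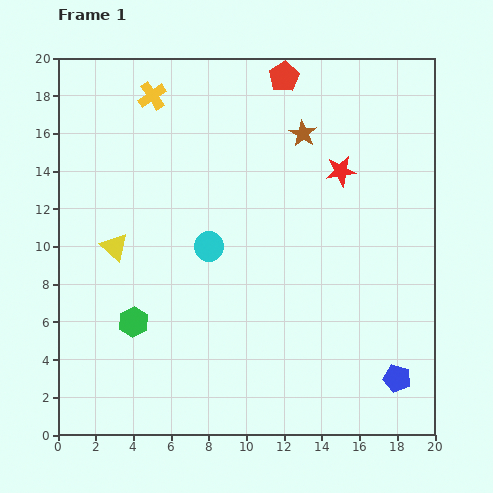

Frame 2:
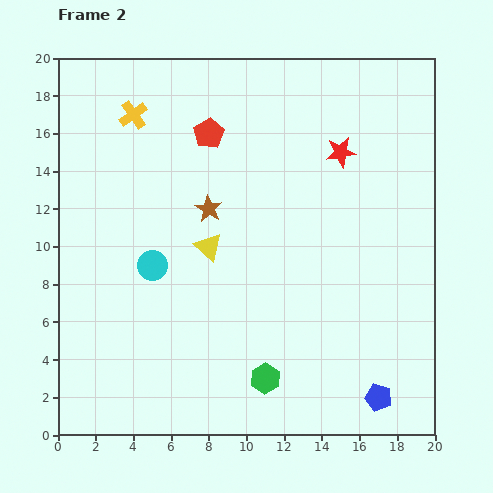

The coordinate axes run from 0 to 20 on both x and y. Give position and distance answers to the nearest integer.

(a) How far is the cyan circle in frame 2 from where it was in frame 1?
3

The cyan circle moved from (8, 10) to (5, 9), a distance of √(3² + 1²) ≈ 3.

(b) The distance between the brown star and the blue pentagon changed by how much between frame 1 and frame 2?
-1

Distance in frame 1: 14. Distance in frame 2: 13.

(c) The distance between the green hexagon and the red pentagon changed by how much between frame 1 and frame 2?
-2

Distance in frame 1: 15. Distance in frame 2: 13.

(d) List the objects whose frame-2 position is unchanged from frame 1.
none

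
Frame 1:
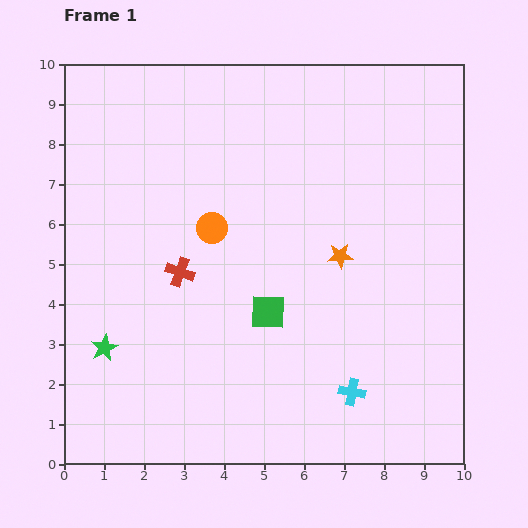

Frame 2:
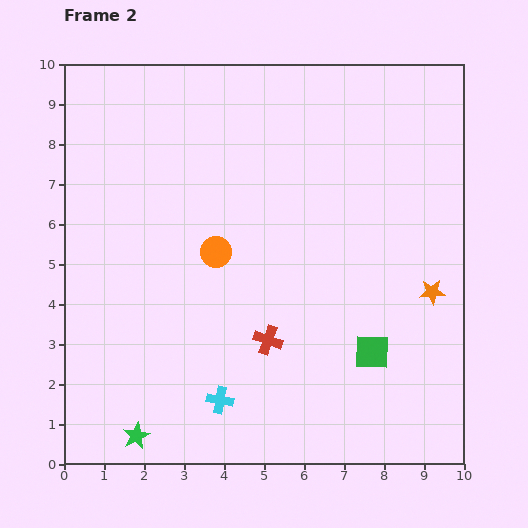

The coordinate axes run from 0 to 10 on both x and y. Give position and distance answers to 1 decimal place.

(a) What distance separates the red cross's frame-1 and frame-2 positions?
2.8

The red cross moved from (2.9, 4.8) to (5.1, 3.1), a distance of √(2.2² + 1.7²) ≈ 2.8.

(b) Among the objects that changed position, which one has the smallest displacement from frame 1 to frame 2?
the orange circle

(moved 0.6)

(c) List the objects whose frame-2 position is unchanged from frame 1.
none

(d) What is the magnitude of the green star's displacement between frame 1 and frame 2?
2.3

The green star moved from (1.0, 2.9) to (1.8, 0.7), a distance of √(0.8² + 2.2²) ≈ 2.3.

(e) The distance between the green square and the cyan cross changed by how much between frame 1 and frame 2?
+1.1

Distance in frame 1: 2.9. Distance in frame 2: 4.0.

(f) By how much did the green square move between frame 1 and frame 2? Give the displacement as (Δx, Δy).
(2.6, -1.0)

The green square was at (5.1, 3.8) in frame 1 and (7.7, 2.8) in frame 2.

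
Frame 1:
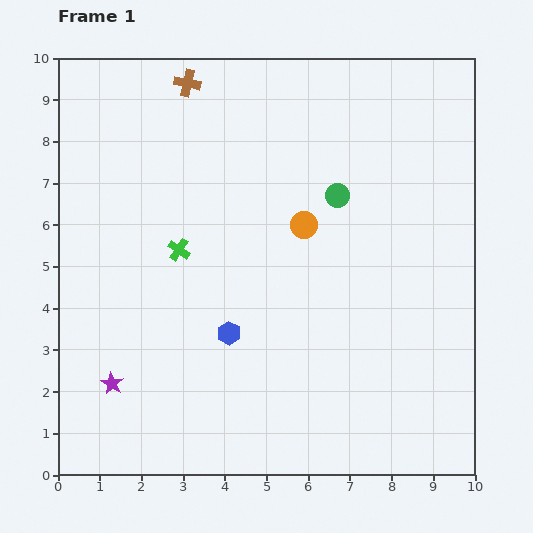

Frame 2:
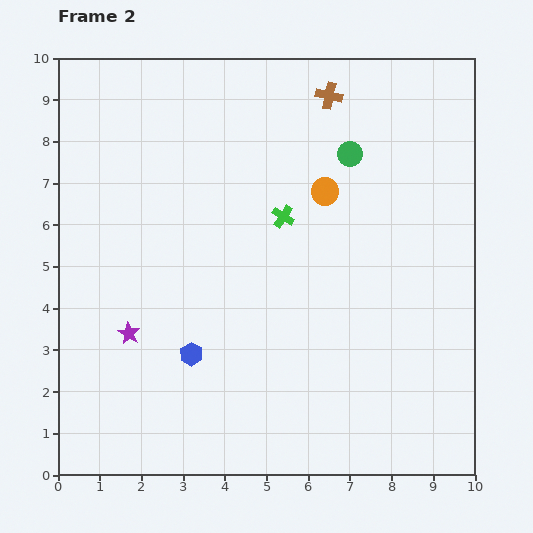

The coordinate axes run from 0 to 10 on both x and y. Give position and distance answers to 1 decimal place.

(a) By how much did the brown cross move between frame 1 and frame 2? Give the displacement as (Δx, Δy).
(3.4, -0.3)

The brown cross was at (3.1, 9.4) in frame 1 and (6.5, 9.1) in frame 2.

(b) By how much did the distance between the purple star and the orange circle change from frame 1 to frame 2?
-0.2

Distance in frame 1: 6.0. Distance in frame 2: 5.8.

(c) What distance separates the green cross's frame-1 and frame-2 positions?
2.6

The green cross moved from (2.9, 5.4) to (5.4, 6.2), a distance of √(2.5² + 0.8²) ≈ 2.6.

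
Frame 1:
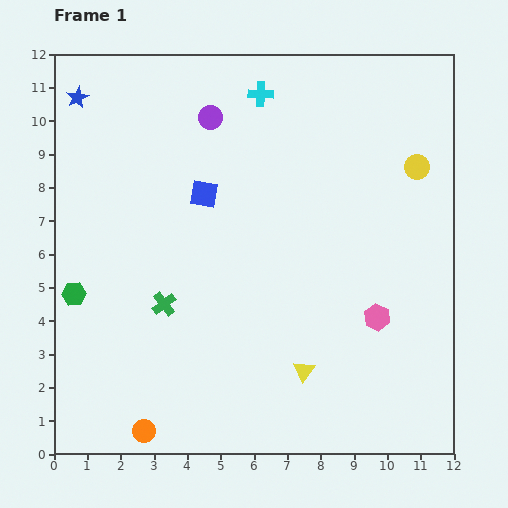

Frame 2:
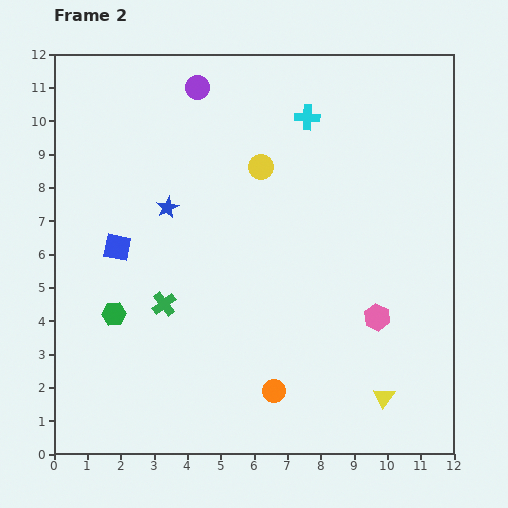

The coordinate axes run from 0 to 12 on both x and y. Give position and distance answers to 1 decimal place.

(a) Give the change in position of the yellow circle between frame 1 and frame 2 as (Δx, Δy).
(-4.7, 0.0)

The yellow circle was at (10.9, 8.6) in frame 1 and (6.2, 8.6) in frame 2.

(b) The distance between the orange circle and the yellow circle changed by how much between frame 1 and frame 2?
-4.7

Distance in frame 1: 11.4. Distance in frame 2: 6.7.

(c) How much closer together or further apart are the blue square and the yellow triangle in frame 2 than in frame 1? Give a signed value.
+3.1

Distance in frame 1: 6.1. Distance in frame 2: 9.2.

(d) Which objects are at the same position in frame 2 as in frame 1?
the green cross, the pink hexagon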